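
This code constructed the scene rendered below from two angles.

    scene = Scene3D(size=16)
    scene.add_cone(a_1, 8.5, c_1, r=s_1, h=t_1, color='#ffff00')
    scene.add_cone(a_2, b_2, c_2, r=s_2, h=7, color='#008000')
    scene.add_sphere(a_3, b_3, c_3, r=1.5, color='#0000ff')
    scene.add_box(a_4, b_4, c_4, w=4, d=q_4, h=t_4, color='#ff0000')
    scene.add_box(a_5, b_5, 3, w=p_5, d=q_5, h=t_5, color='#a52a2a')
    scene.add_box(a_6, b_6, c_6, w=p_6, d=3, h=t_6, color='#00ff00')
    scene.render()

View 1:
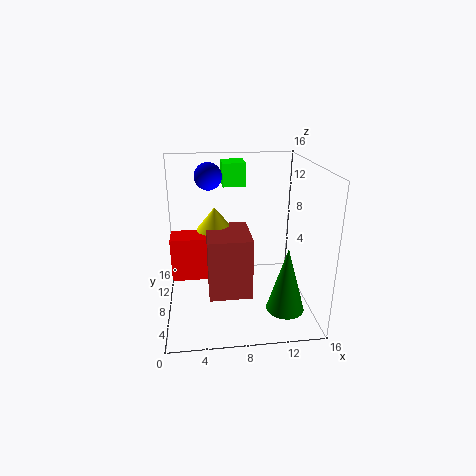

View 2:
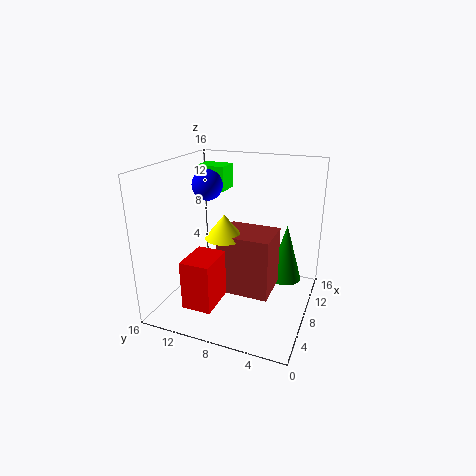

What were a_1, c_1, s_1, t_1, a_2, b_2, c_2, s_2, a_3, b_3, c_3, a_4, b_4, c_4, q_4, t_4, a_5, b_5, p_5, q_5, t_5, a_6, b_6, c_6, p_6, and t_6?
a_1 = 5.5, c_1 = 9, s_1 = 2, t_1 = 2.5, a_2 = 12.5, b_2 = 3.5, c_2 = 1.5, s_2 = 2, a_3 = 5, b_3 = 10, c_3 = 14.5, a_4 = 0.5, b_4 = 8, c_4 = 3, q_4 = 3, t_4 = 5, a_5 = 4.5, b_5 = 3.5, p_5 = 4.5, q_5 = 5.5, t_5 = 6.5, a_6 = 6.5, b_6 = 9, c_6 = 13.5, p_6 = 2.5, t_6 = 2.5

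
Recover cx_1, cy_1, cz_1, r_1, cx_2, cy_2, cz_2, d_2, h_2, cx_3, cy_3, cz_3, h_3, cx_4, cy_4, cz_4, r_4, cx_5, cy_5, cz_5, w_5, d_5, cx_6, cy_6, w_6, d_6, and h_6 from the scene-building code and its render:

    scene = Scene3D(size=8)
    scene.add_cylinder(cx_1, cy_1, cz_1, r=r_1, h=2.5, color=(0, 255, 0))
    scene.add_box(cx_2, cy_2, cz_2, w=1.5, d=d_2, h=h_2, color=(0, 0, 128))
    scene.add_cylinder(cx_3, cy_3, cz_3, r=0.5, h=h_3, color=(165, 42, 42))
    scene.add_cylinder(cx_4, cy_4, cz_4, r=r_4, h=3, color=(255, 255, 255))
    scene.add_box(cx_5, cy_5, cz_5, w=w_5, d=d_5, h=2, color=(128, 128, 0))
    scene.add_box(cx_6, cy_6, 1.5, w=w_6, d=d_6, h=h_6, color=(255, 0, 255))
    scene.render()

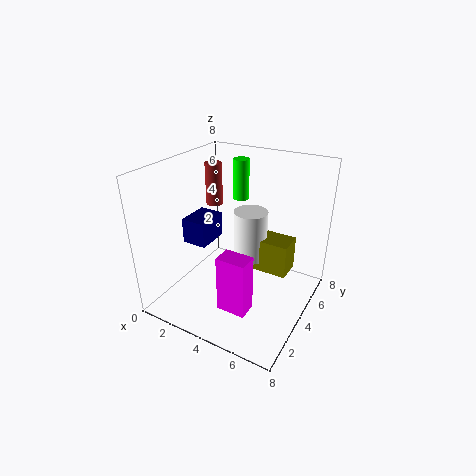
cx_1 = 2.5; cy_1 = 7; cz_1 = 5; r_1 = 0.5; cx_2 = 0.5; cy_2 = 3.5; cz_2 = 3; d_2 = 2; h_2 = 1.5; cx_3 = 1.5; cy_3 = 5.5; cz_3 = 5; h_3 = 2.5; cx_4 = 4; cy_4 = 5.5; cz_4 = 2; r_4 = 1; cx_5 = 4; cy_5 = 5; cz_5 = 1.5; w_5 = 2.5; d_5 = 1.5; cx_6 = 4.5; cy_6 = 1; w_6 = 1.5; d_6 = 1; h_6 = 3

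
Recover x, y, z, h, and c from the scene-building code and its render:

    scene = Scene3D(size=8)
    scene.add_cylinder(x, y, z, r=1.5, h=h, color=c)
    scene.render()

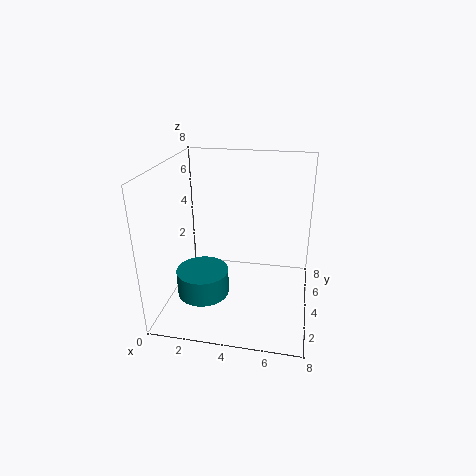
x = 2, y = 3.5, z = 0.5, h = 1.5, c = 'teal'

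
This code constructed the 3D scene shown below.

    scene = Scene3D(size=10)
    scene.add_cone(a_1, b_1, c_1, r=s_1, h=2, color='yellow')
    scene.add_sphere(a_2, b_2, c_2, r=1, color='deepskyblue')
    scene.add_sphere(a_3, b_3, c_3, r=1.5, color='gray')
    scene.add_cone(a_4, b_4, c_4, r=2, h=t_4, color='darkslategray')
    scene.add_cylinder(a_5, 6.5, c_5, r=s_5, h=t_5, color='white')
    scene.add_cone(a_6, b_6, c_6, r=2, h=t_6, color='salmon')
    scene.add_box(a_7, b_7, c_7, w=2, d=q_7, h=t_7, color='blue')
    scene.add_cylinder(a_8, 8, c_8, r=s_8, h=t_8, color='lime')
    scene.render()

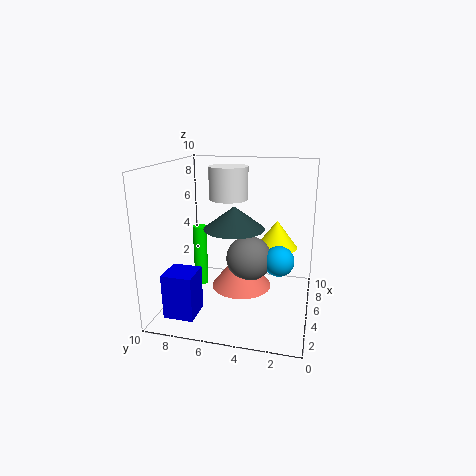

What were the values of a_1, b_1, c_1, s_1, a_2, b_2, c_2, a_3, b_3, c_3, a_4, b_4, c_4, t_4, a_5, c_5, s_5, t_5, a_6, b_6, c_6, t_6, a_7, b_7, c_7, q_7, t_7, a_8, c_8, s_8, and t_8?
a_1 = 6.5
b_1 = 2.5
c_1 = 4
s_1 = 1.5
a_2 = 4
b_2 = 2
c_2 = 4
a_3 = 4
b_3 = 4
c_3 = 4
a_4 = 4
b_4 = 5
c_4 = 6
t_4 = 1.5
a_5 = 8
c_5 = 7
s_5 = 1.5
t_5 = 2.5
a_6 = 4
b_6 = 4.5
c_6 = 2
t_6 = 2.5
a_7 = 1
b_7 = 7
c_7 = 0.5
q_7 = 2
t_7 = 3
a_8 = 5.5
c_8 = 1
s_8 = 0.5
t_8 = 4.5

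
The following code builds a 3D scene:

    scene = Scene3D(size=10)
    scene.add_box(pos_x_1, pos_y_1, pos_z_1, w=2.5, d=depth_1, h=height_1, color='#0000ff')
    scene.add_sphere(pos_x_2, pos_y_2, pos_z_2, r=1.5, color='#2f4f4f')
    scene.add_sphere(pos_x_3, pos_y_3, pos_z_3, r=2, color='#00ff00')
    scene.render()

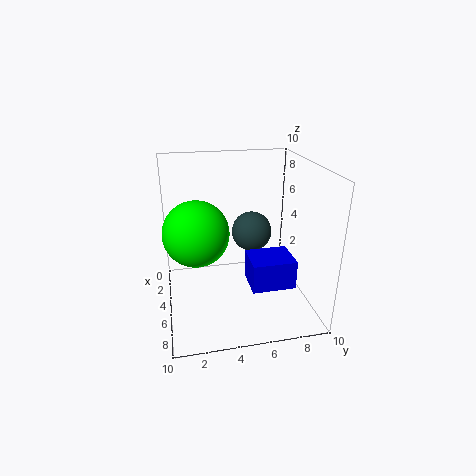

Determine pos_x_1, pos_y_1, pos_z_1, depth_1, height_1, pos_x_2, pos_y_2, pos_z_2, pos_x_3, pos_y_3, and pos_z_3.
pos_x_1 = 5, pos_y_1 = 5.5, pos_z_1 = 2, depth_1 = 3, height_1 = 2, pos_x_2 = 3, pos_y_2 = 6.5, pos_z_2 = 4.5, pos_x_3 = 7, pos_y_3 = 2, pos_z_3 = 6.5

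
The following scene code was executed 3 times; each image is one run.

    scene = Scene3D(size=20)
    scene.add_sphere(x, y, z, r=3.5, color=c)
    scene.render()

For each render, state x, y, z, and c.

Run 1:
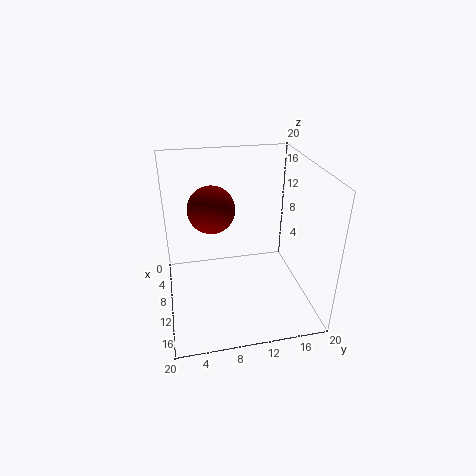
x = 5.5
y = 7
z = 12.5
c = 'maroon'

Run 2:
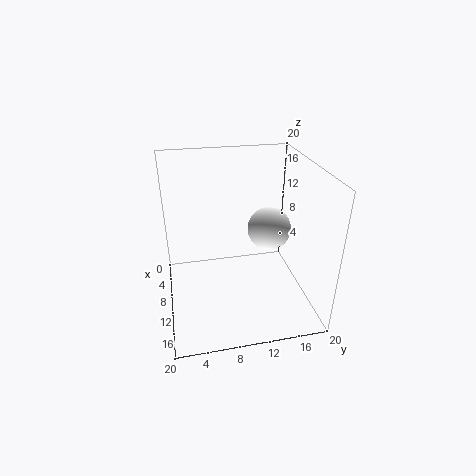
x = 4
y = 16.5
z = 7.5
c = 'white'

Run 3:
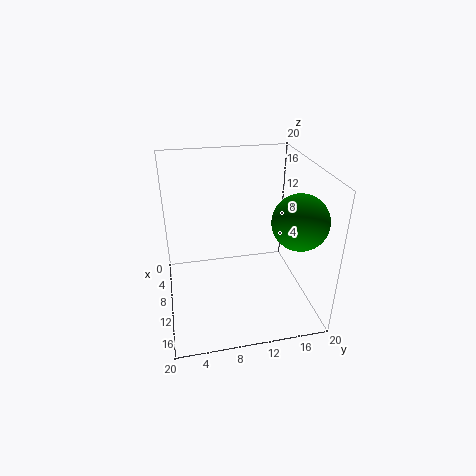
x = 15.5
y = 16.5
z = 14.5
c = 'green'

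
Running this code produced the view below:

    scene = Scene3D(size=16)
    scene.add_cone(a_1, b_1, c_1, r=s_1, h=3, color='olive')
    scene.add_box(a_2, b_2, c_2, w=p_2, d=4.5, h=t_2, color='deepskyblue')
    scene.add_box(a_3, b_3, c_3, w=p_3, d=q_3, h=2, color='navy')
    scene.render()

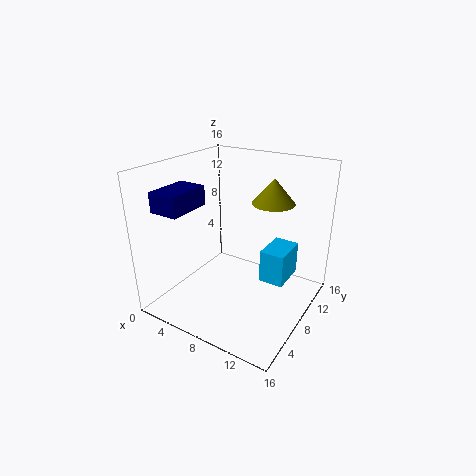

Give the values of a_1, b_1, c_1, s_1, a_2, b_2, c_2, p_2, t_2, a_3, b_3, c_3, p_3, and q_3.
a_1 = 10
b_1 = 12.5
c_1 = 11
s_1 = 2.5
a_2 = 9.5
b_2 = 10.5
c_2 = 1.5
p_2 = 3
t_2 = 4
a_3 = 3
b_3 = 0.5
c_3 = 12.5
p_3 = 3
q_3 = 4.5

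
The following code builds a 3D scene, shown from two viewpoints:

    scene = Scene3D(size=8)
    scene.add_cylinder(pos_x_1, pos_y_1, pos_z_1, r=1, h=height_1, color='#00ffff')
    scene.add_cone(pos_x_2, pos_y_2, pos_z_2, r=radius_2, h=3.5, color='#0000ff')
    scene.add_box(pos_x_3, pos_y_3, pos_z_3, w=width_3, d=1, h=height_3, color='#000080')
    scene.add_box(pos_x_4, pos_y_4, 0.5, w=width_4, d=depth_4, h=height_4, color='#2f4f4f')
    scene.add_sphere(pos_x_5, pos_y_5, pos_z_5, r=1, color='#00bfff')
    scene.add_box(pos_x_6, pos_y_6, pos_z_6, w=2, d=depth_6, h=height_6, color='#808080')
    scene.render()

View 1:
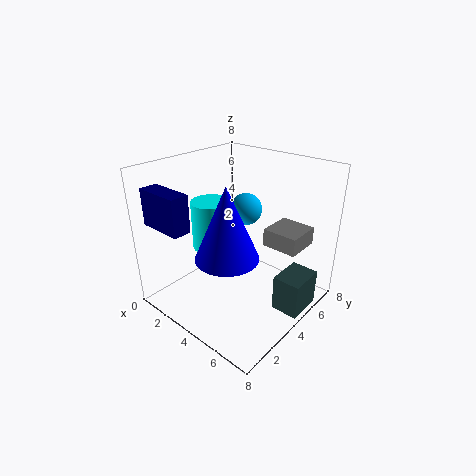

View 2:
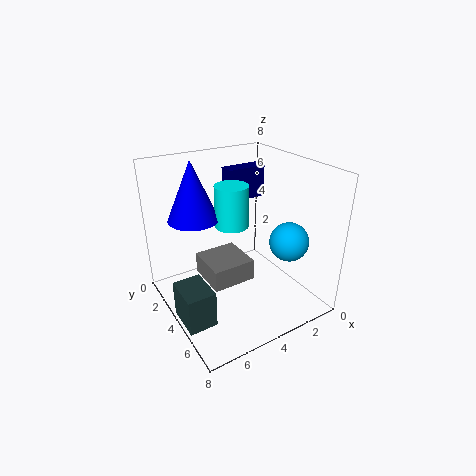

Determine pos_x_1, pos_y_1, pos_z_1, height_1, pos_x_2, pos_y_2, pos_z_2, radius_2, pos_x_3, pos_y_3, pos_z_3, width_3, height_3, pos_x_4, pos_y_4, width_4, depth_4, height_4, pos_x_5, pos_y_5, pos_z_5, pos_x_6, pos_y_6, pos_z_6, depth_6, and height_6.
pos_x_1 = 3.5, pos_y_1 = 2.5, pos_z_1 = 4, height_1 = 2.5, pos_x_2 = 5.5, pos_y_2 = 1.5, pos_z_2 = 4.5, radius_2 = 1.5, pos_x_3 = 0.5, pos_y_3 = 0.5, pos_z_3 = 5, width_3 = 2.5, height_3 = 2, pos_x_4 = 6.5, pos_y_4 = 4, width_4 = 1.5, depth_4 = 2, height_4 = 2, pos_x_5 = 2.5, pos_y_5 = 6.5, pos_z_5 = 4.5, pos_x_6 = 5, pos_y_6 = 5, pos_z_6 = 3.5, depth_6 = 2, height_6 = 1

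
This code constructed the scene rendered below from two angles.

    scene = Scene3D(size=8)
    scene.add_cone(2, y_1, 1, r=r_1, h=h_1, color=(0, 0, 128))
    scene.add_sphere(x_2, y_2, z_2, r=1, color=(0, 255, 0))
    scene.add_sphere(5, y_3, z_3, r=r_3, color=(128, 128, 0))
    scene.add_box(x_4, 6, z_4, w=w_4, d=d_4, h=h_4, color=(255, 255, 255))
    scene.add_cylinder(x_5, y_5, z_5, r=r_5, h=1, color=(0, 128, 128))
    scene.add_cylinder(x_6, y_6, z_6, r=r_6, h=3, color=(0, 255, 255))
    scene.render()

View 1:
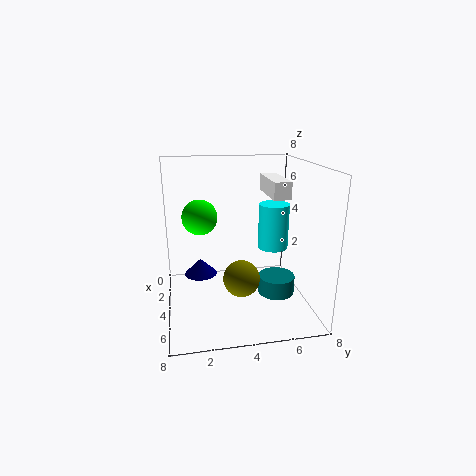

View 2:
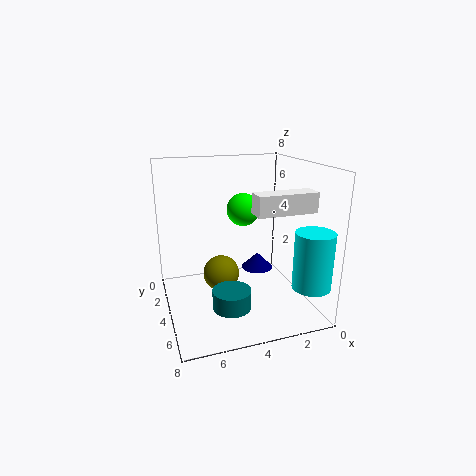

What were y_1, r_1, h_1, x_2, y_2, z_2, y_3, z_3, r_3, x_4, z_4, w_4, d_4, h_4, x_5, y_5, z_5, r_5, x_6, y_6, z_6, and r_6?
y_1 = 2, r_1 = 1, h_1 = 1, x_2 = 3, y_2 = 2, z_2 = 5, y_3 = 4, z_3 = 2, r_3 = 1, x_4 = 1, z_4 = 6, w_4 = 3, d_4 = 1, h_4 = 1, x_5 = 5, y_5 = 6, z_5 = 1, r_5 = 1, x_6 = 1, y_6 = 7, z_6 = 2, r_6 = 1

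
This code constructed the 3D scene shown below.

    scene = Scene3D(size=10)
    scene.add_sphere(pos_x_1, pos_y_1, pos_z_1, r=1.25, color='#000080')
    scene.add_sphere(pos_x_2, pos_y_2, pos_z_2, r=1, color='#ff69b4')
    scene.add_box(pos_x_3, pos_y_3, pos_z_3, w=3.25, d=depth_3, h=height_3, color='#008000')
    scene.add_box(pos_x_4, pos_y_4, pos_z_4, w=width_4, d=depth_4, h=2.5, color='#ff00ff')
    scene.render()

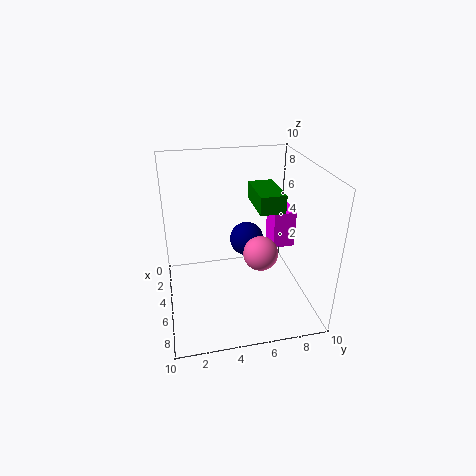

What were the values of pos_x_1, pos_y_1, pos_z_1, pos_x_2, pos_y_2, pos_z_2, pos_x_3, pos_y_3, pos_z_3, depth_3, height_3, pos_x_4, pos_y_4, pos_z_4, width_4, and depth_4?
pos_x_1 = 3.5; pos_y_1 = 6; pos_z_1 = 4; pos_x_2 = 8.75; pos_y_2 = 5.5; pos_z_2 = 6; pos_x_3 = 2.75; pos_y_3 = 6.25; pos_z_3 = 7; depth_3 = 1.75; height_3 = 1.25; pos_x_4 = 4.25; pos_y_4 = 7.25; pos_z_4 = 4.5; width_4 = 1.75; depth_4 = 1.5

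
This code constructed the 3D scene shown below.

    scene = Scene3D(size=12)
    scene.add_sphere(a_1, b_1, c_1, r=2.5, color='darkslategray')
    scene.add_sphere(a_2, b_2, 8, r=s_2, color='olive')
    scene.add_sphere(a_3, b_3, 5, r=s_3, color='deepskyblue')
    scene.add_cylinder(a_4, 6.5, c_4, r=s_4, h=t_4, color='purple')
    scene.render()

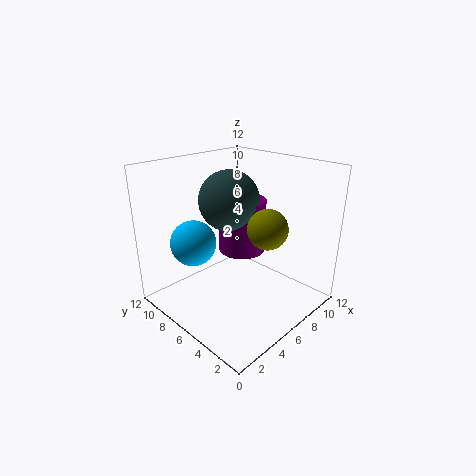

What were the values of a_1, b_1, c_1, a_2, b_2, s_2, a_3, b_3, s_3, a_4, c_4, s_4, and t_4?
a_1 = 6
b_1 = 7
c_1 = 9
a_2 = 5.5
b_2 = 2.5
s_2 = 1.5
a_3 = 4
b_3 = 9.5
s_3 = 2
a_4 = 7
c_4 = 4.5
s_4 = 2
t_4 = 4.5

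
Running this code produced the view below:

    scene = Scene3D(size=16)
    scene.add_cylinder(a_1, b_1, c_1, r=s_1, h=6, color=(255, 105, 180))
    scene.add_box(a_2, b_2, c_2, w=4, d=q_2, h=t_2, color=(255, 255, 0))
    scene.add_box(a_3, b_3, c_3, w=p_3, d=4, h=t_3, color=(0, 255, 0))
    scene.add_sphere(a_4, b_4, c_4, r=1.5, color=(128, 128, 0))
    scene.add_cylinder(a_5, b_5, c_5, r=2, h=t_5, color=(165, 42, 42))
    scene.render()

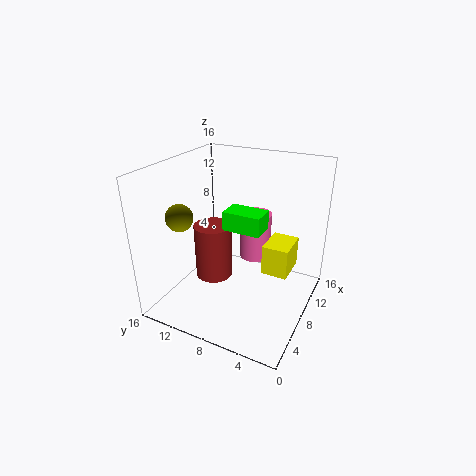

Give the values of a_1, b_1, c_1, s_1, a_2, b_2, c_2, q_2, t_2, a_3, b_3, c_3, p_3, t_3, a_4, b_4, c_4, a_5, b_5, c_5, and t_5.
a_1 = 14; b_1 = 8.5; c_1 = 2.5; s_1 = 2; a_2 = 9; b_2 = 2.5; c_2 = 3.5; q_2 = 3; t_2 = 3.5; a_3 = 5.5; b_3 = 4.5; c_3 = 10; p_3 = 2.5; t_3 = 2; a_4 = 5; b_4 = 13.5; c_4 = 10.5; a_5 = 6; b_5 = 10; c_5 = 4; t_5 = 6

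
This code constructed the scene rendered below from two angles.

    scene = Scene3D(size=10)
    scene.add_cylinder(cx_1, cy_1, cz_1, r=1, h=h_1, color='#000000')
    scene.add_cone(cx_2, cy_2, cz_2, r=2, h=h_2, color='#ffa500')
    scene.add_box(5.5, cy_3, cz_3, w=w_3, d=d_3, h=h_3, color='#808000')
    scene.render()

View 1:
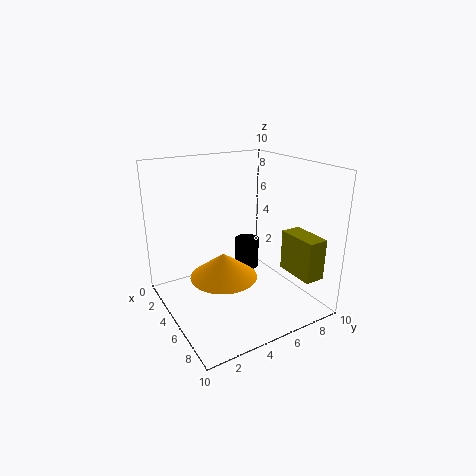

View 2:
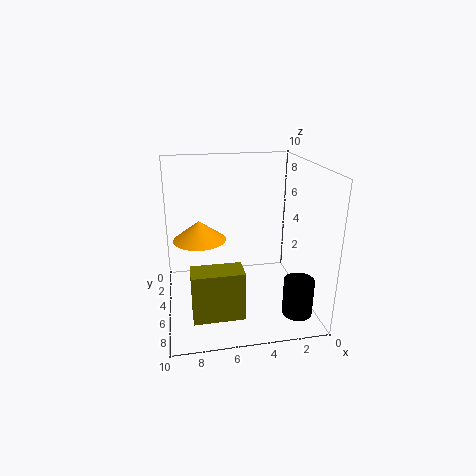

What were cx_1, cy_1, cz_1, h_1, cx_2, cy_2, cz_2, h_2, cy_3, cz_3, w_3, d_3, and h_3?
cx_1 = 1.5
cy_1 = 8
cz_1 = 0.5
h_1 = 2.5
cx_2 = 7.5
cy_2 = 2.5
cz_2 = 4
h_2 = 1.5
cy_3 = 8.5
cz_3 = 2
w_3 = 3
d_3 = 1.5
h_3 = 3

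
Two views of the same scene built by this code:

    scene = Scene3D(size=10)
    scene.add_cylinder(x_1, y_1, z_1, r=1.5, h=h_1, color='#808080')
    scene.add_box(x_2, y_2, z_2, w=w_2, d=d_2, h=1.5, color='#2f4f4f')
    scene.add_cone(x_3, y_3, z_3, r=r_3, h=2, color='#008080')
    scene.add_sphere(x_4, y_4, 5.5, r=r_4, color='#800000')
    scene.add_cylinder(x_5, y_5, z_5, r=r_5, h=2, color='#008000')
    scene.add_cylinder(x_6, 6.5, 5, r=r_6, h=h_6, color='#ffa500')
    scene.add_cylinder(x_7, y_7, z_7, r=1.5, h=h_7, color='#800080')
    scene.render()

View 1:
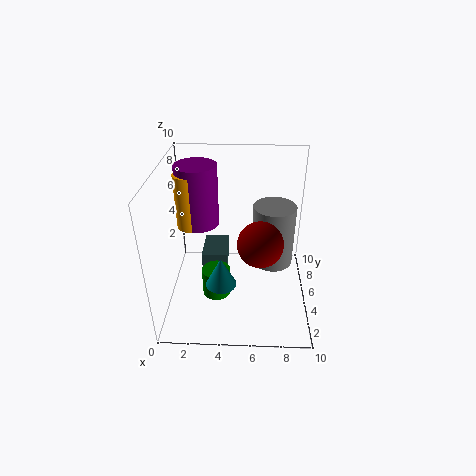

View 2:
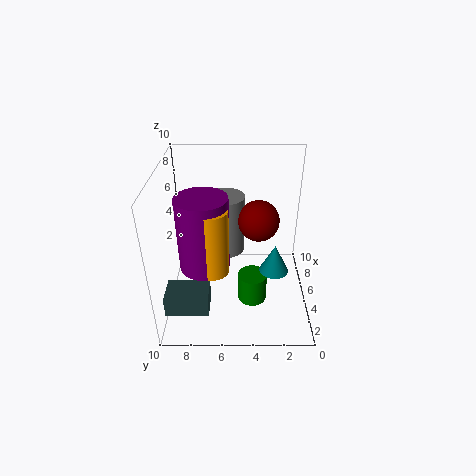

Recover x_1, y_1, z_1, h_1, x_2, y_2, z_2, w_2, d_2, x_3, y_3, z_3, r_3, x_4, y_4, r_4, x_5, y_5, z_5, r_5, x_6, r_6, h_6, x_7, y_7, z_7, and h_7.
x_1 = 7.5, y_1 = 6, z_1 = 2.5, h_1 = 4.5, x_2 = 2, y_2 = 7, z_2 = 0.5, w_2 = 2, d_2 = 3, x_3 = 4, y_3 = 2.5, z_3 = 3, r_3 = 1, x_4 = 6.5, y_4 = 3.5, r_4 = 1.5, x_5 = 3.5, y_5 = 4, z_5 = 1, r_5 = 1, x_6 = 1.5, r_6 = 1, h_6 = 4, x_7 = 2, y_7 = 7, z_7 = 5, h_7 = 4.5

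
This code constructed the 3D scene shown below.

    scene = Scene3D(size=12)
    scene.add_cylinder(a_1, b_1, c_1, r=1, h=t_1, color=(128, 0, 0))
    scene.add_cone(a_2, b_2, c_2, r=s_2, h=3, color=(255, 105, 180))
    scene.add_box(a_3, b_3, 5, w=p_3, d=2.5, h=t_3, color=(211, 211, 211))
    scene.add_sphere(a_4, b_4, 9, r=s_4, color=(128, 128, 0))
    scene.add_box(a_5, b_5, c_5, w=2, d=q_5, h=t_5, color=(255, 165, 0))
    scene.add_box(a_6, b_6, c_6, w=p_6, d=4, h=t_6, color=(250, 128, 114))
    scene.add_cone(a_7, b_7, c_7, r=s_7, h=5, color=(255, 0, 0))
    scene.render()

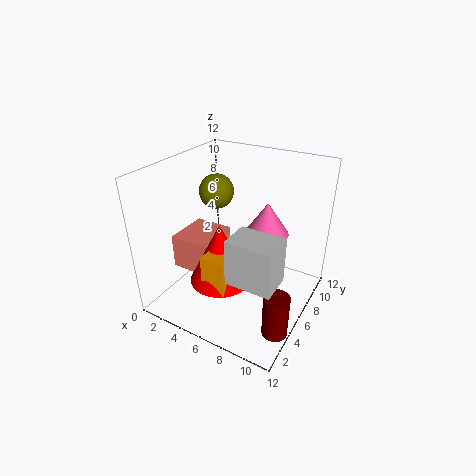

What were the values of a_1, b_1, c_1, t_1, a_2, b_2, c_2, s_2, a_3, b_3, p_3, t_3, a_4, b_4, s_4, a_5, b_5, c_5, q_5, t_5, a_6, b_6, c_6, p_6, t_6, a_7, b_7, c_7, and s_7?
a_1 = 11
b_1 = 3
c_1 = 0.5
t_1 = 3.5
a_2 = 7
b_2 = 9.5
c_2 = 5
s_2 = 2
a_3 = 7.5
b_3 = 1.5
p_3 = 3.5
t_3 = 3.5
a_4 = 3
b_4 = 7.5
s_4 = 1.5
a_5 = 5
b_5 = 2
c_5 = 3
q_5 = 4
t_5 = 3
a_6 = 0.5
b_6 = 4
c_6 = 2.5
p_6 = 3.5
t_6 = 3
a_7 = 5.5
b_7 = 4
c_7 = 3
s_7 = 2.5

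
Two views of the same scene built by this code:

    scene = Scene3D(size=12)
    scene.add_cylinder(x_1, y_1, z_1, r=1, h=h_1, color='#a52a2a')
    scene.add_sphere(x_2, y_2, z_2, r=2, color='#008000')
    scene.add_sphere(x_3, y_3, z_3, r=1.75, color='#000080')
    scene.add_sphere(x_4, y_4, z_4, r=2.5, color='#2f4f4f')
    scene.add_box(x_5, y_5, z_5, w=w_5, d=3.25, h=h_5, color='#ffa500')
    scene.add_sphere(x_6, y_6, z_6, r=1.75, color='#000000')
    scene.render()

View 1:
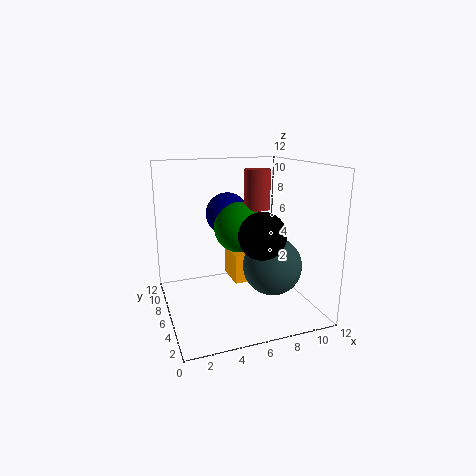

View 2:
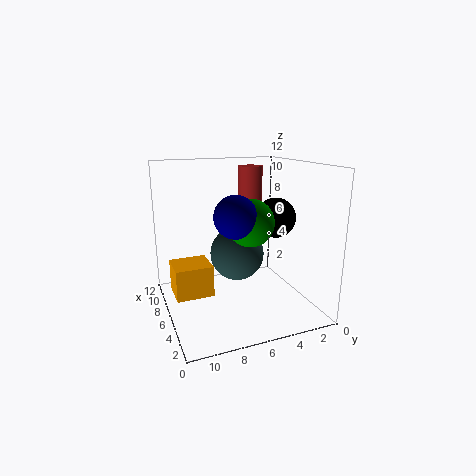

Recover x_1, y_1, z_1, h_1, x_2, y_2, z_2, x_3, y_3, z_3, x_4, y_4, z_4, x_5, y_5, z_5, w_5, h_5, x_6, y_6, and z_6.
x_1 = 7
y_1 = 4.5
z_1 = 8.75
h_1 = 3
x_2 = 5.75
y_2 = 5
z_2 = 7.25
x_3 = 5.25
y_3 = 6.5
z_3 = 8
x_4 = 8.75
y_4 = 5
z_4 = 3.5
x_5 = 6.5
y_5 = 8
z_5 = 0.75
w_5 = 3
h_5 = 2.75
x_6 = 6.5
y_6 = 2.25
z_6 = 7.25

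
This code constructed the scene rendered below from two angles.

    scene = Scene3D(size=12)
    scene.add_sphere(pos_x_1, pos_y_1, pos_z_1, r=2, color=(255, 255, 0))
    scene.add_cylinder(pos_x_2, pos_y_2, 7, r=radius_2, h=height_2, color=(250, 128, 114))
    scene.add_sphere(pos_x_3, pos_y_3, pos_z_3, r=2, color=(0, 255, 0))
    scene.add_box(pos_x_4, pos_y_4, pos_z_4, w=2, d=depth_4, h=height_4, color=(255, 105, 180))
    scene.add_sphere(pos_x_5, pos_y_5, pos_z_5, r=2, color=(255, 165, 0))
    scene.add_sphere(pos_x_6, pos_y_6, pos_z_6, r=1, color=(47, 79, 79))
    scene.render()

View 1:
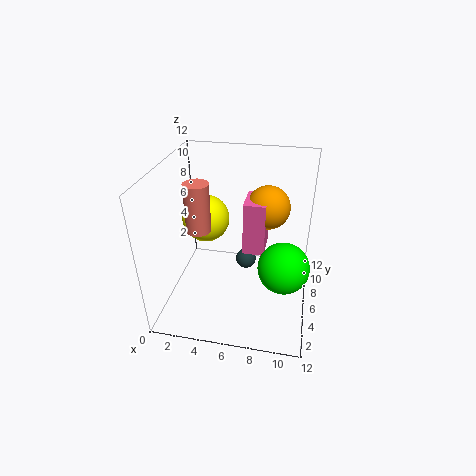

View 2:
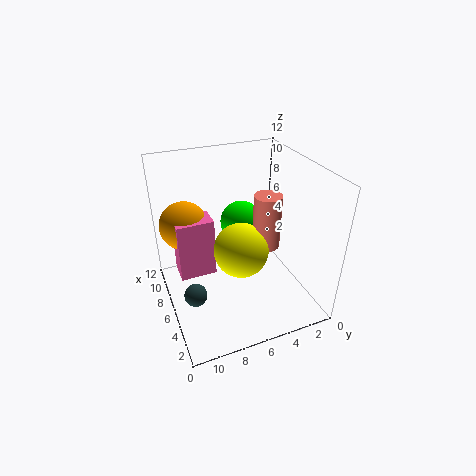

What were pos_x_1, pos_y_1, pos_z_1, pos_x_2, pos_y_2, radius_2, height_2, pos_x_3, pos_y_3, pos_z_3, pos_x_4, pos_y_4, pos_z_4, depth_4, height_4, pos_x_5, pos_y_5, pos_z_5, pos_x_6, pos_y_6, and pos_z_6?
pos_x_1 = 3
pos_y_1 = 7
pos_z_1 = 7
pos_x_2 = 3
pos_y_2 = 5
radius_2 = 1
height_2 = 4
pos_x_3 = 10
pos_y_3 = 4
pos_z_3 = 5
pos_x_4 = 6
pos_y_4 = 8
pos_z_4 = 3
depth_4 = 3
height_4 = 5
pos_x_5 = 8
pos_y_5 = 10
pos_z_5 = 7
pos_x_6 = 6
pos_y_6 = 10
pos_z_6 = 1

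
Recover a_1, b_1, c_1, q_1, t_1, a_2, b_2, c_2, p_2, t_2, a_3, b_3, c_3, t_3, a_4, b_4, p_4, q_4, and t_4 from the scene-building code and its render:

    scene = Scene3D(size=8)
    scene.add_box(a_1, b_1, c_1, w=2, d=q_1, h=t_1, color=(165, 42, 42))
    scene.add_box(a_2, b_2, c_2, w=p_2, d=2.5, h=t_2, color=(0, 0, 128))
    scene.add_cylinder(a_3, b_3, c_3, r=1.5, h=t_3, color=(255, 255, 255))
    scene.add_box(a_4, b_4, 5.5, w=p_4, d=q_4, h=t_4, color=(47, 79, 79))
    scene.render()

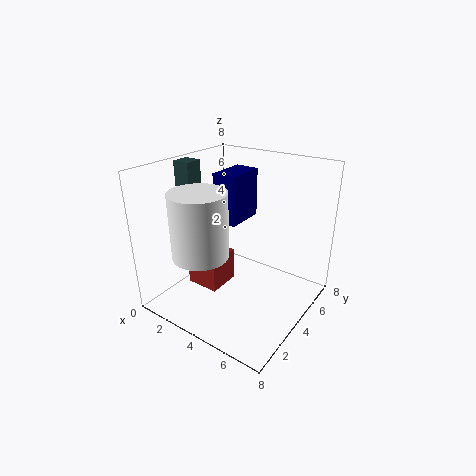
a_1 = 1, b_1 = 3, c_1 = 0.5, q_1 = 2, t_1 = 2, a_2 = 1.5, b_2 = 5, c_2 = 4, p_2 = 1.5, t_2 = 3, a_3 = 3, b_3 = 2, c_3 = 3.5, t_3 = 3.5, a_4 = 0.5, b_4 = 3, p_4 = 1, q_4 = 1, t_4 = 2.5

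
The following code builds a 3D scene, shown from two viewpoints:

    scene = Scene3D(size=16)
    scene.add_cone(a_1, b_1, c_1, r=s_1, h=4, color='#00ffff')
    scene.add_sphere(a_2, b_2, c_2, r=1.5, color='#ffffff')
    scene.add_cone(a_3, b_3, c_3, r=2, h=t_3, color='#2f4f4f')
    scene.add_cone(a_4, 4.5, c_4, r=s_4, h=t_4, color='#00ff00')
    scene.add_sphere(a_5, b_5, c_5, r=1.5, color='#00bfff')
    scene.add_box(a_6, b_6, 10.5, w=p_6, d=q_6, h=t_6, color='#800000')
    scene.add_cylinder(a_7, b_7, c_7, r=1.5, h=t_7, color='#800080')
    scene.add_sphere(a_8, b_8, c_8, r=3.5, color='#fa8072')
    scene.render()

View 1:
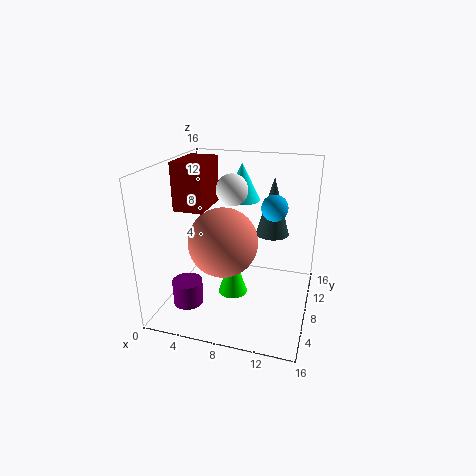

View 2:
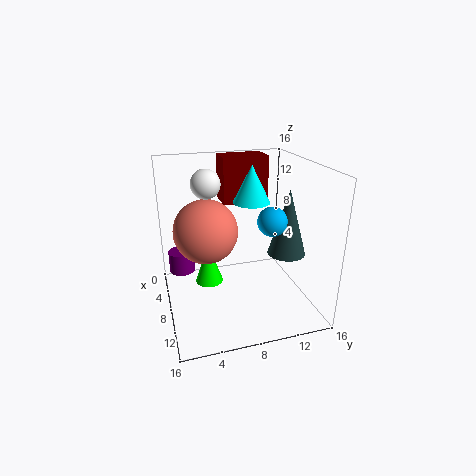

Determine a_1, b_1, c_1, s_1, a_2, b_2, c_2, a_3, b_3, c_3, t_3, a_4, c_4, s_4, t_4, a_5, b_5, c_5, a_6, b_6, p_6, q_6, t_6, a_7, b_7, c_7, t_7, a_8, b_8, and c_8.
a_1 = 8, b_1 = 9.5, c_1 = 12, s_1 = 2, a_2 = 8.5, b_2 = 4.5, c_2 = 14.5, a_3 = 11, b_3 = 12.5, c_3 = 7, t_3 = 7, a_4 = 8.5, c_4 = 3.5, s_4 = 1.5, t_4 = 4.5, a_5 = 11.5, b_5 = 10.5, c_5 = 11, a_6 = 0.5, b_6 = 7.5, p_6 = 3.5, q_6 = 5.5, t_6 = 5.5, a_7 = 4.5, b_7 = 2, c_7 = 3, t_7 = 2.5, a_8 = 7.5, b_8 = 4.5, c_8 = 9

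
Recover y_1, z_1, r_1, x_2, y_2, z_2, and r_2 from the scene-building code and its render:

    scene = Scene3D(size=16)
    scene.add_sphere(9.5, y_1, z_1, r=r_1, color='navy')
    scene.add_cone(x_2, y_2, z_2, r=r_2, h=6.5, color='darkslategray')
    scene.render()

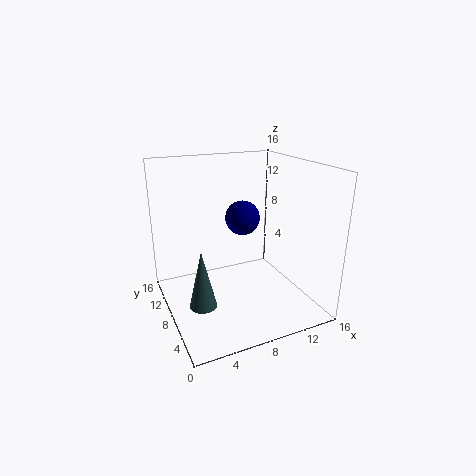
y_1 = 10; z_1 = 9.5; r_1 = 2; x_2 = 3.25; y_2 = 6.75; z_2 = 1.25; r_2 = 1.5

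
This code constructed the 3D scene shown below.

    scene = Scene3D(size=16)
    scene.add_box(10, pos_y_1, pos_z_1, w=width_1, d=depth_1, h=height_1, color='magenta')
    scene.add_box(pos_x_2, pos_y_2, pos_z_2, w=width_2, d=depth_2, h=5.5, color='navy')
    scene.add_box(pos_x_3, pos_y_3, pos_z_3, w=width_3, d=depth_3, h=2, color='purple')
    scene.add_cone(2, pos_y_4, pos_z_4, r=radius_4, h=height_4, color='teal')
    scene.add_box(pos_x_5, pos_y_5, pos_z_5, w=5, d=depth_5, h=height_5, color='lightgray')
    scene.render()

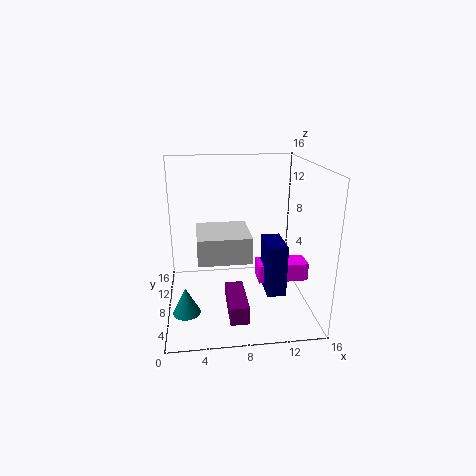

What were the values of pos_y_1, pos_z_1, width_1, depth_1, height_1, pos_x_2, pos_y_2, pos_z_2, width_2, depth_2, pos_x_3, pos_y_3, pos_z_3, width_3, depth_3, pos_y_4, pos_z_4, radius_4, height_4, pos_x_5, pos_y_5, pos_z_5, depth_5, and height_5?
pos_y_1 = 5.5; pos_z_1 = 3.5; width_1 = 5.5; depth_1 = 2.5; height_1 = 2; pos_x_2 = 10.5; pos_y_2 = 3.5; pos_z_2 = 3; width_2 = 2; depth_2 = 4; pos_x_3 = 6.5; pos_y_3 = 2.5; pos_z_3 = 0.5; width_3 = 2; depth_3 = 5.5; pos_y_4 = 5.5; pos_z_4 = 0.5; radius_4 = 1.5; height_4 = 3; pos_x_5 = 3.5; pos_y_5 = 1.5; pos_z_5 = 8; depth_5 = 5; height_5 = 2.5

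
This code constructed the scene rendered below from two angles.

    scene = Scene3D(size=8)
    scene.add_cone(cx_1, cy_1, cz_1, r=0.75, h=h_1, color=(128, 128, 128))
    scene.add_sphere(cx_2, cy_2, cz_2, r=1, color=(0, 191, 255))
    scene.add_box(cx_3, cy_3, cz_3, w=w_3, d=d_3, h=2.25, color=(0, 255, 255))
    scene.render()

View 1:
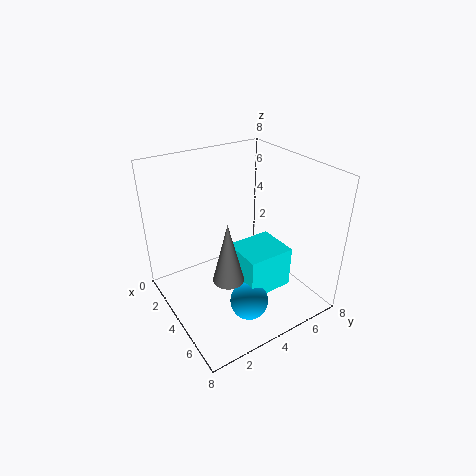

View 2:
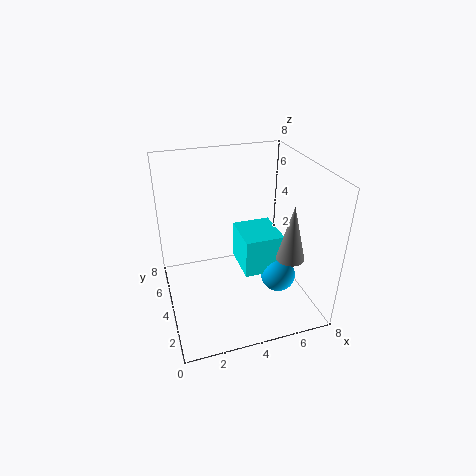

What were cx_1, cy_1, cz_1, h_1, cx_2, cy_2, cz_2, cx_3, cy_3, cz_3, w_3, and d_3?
cx_1 = 6.25
cy_1 = 2
cz_1 = 3.5
h_1 = 3
cx_2 = 6.25
cy_2 = 3.25
cz_2 = 1.5
cx_3 = 4.25
cy_3 = 3.25
cz_3 = 1.75
w_3 = 2.25
d_3 = 2.5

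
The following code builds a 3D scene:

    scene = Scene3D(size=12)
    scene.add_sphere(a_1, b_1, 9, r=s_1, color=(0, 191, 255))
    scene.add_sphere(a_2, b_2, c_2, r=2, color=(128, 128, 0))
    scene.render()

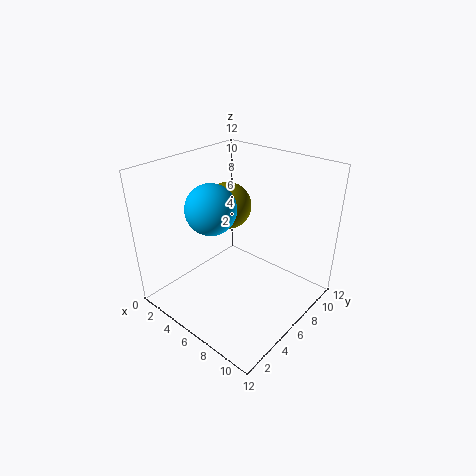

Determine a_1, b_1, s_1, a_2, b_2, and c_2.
a_1 = 5; b_1 = 4; s_1 = 2; a_2 = 4; b_2 = 7; c_2 = 8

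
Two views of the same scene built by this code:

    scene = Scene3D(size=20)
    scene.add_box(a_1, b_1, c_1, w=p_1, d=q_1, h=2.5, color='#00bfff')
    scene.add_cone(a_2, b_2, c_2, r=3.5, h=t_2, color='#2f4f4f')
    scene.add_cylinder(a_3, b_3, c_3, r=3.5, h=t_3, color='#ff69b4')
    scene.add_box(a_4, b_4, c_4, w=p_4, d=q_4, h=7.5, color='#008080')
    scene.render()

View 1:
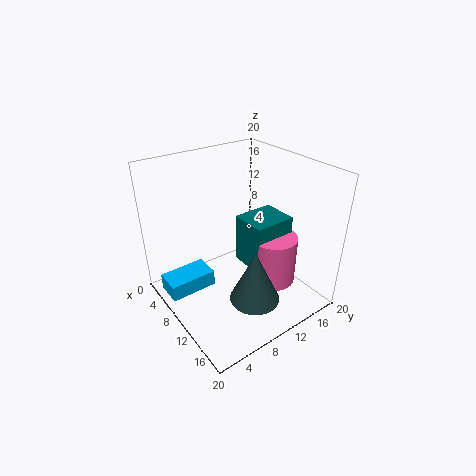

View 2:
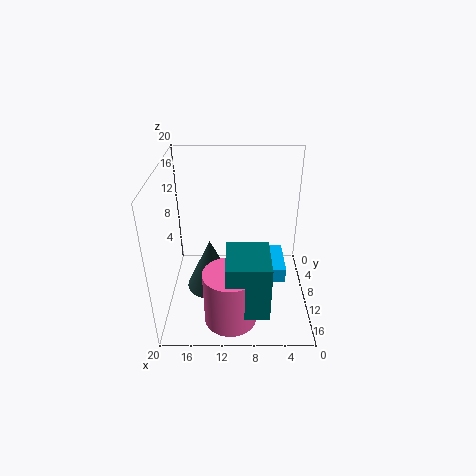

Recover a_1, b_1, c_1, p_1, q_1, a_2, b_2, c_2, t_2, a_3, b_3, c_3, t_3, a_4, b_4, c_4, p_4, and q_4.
a_1 = 2.5; b_1 = 1; c_1 = 0.5; p_1 = 4; q_1 = 7; a_2 = 14; b_2 = 10; c_2 = 2; t_2 = 7.5; a_3 = 11; b_3 = 16; c_3 = 1; t_3 = 7.5; a_4 = 6; b_4 = 12.5; c_4 = 3.5; p_4 = 5.5; q_4 = 6.5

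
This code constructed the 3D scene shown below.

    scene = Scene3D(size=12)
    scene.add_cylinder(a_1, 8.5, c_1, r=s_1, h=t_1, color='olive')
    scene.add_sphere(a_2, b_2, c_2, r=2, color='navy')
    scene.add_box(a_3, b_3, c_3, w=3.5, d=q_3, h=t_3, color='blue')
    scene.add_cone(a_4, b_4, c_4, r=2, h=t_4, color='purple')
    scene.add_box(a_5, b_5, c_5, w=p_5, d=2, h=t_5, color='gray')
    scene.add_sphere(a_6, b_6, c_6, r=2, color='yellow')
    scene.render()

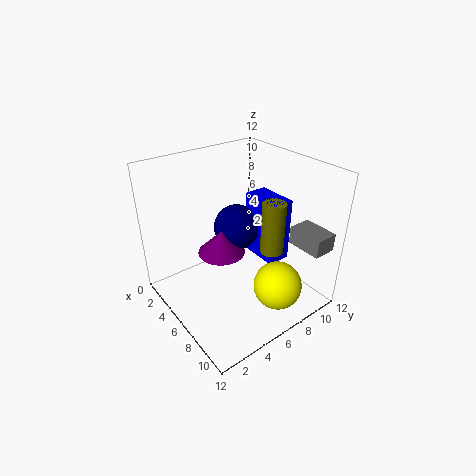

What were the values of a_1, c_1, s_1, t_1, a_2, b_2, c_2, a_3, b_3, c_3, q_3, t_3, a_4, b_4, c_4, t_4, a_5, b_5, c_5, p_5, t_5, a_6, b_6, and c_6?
a_1 = 7.5
c_1 = 4.5
s_1 = 1
t_1 = 4.5
a_2 = 4.5
b_2 = 7
c_2 = 6
a_3 = 4.5
b_3 = 8
c_3 = 3.5
q_3 = 2
t_3 = 5.5
a_4 = 5
b_4 = 5
c_4 = 4.5
t_4 = 2
a_5 = 8.5
b_5 = 9.5
c_5 = 5.5
p_5 = 3
t_5 = 1.5
a_6 = 9.5
b_6 = 7.5
c_6 = 2.5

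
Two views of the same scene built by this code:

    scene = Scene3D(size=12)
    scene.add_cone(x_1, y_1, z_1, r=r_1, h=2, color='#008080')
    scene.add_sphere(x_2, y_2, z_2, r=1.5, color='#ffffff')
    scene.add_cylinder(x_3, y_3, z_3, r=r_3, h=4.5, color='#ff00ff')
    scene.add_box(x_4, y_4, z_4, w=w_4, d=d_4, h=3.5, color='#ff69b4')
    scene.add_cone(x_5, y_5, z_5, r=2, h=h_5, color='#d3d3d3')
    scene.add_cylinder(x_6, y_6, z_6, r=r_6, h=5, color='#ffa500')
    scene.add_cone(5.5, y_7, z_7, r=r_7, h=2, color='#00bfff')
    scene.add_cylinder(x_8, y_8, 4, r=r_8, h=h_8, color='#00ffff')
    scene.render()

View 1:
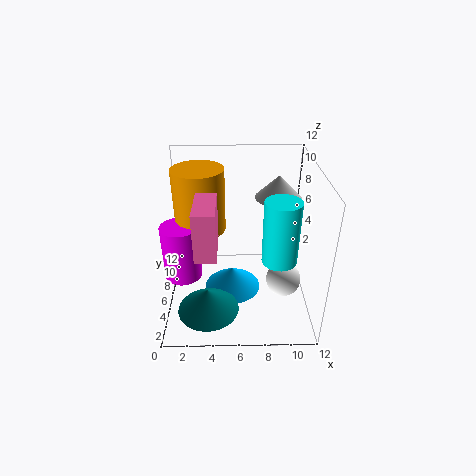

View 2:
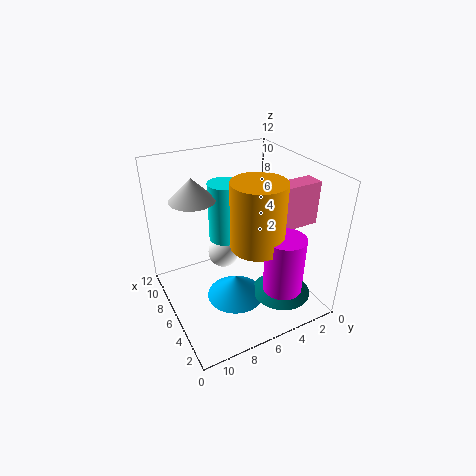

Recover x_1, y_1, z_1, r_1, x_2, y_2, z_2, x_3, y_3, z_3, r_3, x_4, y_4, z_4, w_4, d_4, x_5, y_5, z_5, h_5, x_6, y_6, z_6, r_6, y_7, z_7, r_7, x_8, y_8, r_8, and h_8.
x_1 = 3.5
y_1 = 3
z_1 = 1
r_1 = 2.5
x_2 = 10
y_2 = 5.5
z_2 = 2
x_3 = 1.5
y_3 = 4.5
z_3 = 3.5
r_3 = 1.5
x_4 = 3
y_4 = 0.5
z_4 = 7.5
w_4 = 1.5
d_4 = 3.5
x_5 = 9.5
y_5 = 8.5
z_5 = 8.5
h_5 = 2
x_6 = 3
y_6 = 6
z_6 = 7
r_6 = 2
y_7 = 6.5
z_7 = 0.5
r_7 = 2.5
x_8 = 9.5
y_8 = 5.5
r_8 = 1.5
h_8 = 5.5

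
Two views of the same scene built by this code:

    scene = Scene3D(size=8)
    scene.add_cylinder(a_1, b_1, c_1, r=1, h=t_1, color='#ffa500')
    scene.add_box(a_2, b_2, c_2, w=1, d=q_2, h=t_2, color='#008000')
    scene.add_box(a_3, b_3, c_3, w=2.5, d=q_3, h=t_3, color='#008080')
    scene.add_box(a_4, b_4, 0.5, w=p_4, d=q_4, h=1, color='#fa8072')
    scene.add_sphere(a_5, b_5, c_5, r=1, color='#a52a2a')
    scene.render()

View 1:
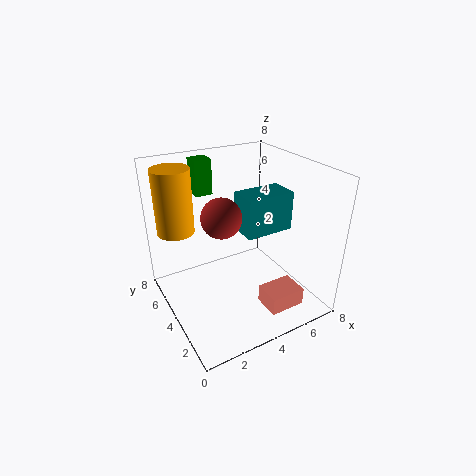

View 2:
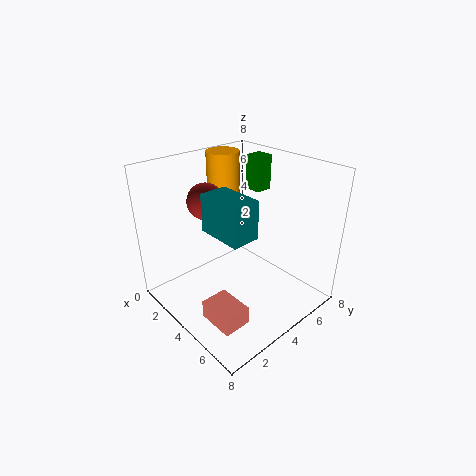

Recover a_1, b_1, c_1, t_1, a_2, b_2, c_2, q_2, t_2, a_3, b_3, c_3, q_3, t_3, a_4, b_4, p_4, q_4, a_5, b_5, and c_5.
a_1 = 1
b_1 = 5.5
c_1 = 4.5
t_1 = 3.5
a_2 = 2.5
b_2 = 6
c_2 = 6
q_2 = 1
t_2 = 2
a_3 = 3.5
b_3 = 2
c_3 = 5
q_3 = 1.5
t_3 = 2
a_4 = 4.5
b_4 = 1
p_4 = 2
q_4 = 1.5
a_5 = 2.5
b_5 = 3
c_5 = 6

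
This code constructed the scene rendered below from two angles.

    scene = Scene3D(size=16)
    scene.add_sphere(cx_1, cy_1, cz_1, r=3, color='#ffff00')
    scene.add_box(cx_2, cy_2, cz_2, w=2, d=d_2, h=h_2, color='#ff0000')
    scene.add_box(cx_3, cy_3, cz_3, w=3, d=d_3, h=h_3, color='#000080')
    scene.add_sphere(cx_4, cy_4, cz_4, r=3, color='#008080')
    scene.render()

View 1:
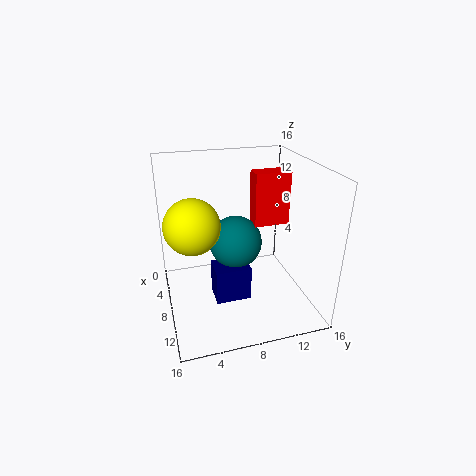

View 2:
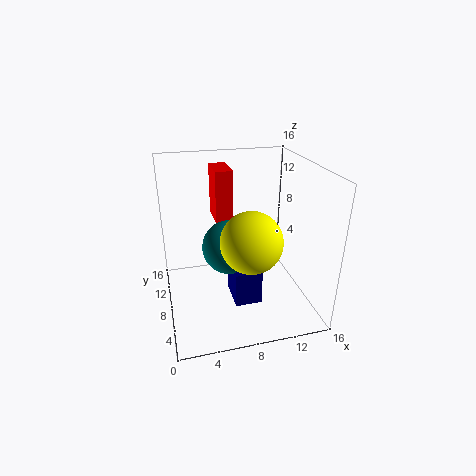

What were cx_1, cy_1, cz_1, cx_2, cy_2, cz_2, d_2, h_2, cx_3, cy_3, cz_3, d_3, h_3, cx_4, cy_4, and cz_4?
cx_1 = 8
cy_1 = 3
cz_1 = 10
cx_2 = 6
cy_2 = 10
cz_2 = 9
d_2 = 4
h_2 = 6
cx_3 = 7
cy_3 = 5
cz_3 = 1
d_3 = 4
h_3 = 4
cx_4 = 7
cy_4 = 8
cz_4 = 7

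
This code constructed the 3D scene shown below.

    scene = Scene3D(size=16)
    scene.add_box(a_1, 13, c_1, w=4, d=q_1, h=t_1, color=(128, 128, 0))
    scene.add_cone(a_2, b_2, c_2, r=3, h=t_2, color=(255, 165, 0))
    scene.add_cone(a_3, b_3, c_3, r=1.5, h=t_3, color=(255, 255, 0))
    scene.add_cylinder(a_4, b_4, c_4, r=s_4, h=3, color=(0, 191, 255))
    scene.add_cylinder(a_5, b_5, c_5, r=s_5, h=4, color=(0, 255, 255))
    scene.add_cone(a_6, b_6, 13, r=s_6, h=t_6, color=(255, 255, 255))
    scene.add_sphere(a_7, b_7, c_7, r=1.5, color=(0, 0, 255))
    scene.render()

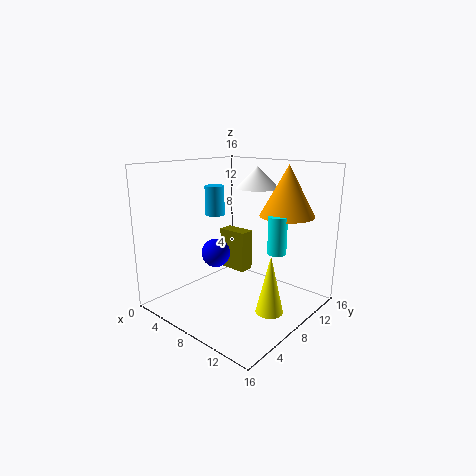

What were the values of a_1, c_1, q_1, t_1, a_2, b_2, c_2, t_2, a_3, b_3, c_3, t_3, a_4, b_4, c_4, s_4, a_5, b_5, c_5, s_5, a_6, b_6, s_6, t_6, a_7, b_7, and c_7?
a_1 = 0.5, c_1 = 1, q_1 = 2, t_1 = 5.5, a_2 = 12, b_2 = 11.5, c_2 = 10.5, t_2 = 5.5, a_3 = 12.5, b_3 = 8, c_3 = 0.5, t_3 = 6.5, a_4 = 7, b_4 = 5.5, c_4 = 11, s_4 = 1, a_5 = 12.5, b_5 = 9, c_5 = 7, s_5 = 1, a_6 = 7.5, b_6 = 12, s_6 = 2.5, t_6 = 2.5, a_7 = 7.5, b_7 = 5, c_7 = 7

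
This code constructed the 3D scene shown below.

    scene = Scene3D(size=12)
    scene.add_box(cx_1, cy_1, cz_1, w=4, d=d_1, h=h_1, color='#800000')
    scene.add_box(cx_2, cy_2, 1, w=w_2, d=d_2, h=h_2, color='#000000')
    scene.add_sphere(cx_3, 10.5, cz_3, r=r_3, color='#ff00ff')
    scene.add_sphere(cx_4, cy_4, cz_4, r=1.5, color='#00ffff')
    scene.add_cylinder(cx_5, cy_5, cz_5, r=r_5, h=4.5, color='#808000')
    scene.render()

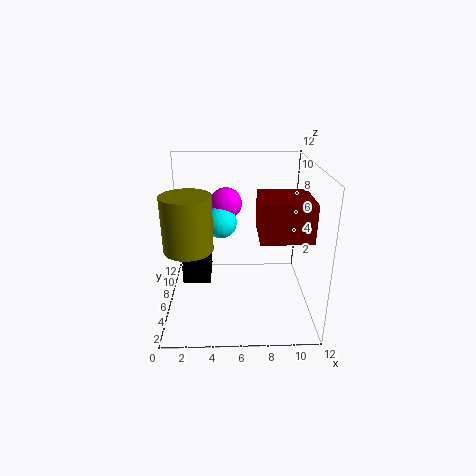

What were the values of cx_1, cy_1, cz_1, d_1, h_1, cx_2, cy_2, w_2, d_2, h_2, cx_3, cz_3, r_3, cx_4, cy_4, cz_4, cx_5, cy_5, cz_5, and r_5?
cx_1 = 7.5, cy_1 = 2.5, cz_1 = 7, d_1 = 4, h_1 = 3, cx_2 = 1, cy_2 = 7, w_2 = 2.5, d_2 = 4, h_2 = 3.5, cx_3 = 5, cz_3 = 7.5, r_3 = 1.5, cx_4 = 4.5, cy_4 = 9.5, cz_4 = 6, cx_5 = 2, cy_5 = 5, cz_5 = 5.5, r_5 = 2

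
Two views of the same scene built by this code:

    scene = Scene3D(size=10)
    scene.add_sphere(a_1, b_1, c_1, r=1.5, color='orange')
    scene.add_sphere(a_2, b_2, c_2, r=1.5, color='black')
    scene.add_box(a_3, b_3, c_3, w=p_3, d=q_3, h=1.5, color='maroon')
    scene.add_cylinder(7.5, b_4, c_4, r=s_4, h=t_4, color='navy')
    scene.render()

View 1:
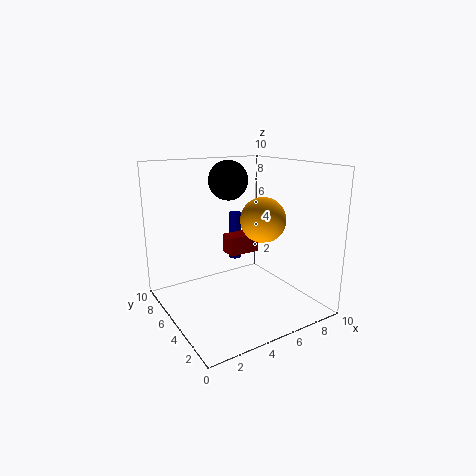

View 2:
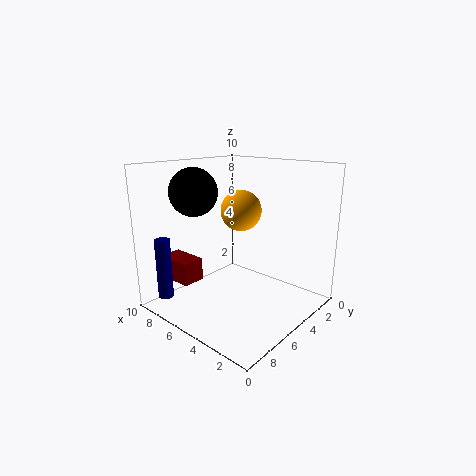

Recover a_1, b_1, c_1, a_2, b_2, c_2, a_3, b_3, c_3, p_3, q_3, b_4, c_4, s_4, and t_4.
a_1 = 6, b_1 = 3.5, c_1 = 6.5, a_2 = 6, b_2 = 8, c_2 = 8.5, a_3 = 6, b_3 = 7.5, c_3 = 2.5, p_3 = 2.5, q_3 = 1.5, b_4 = 9.5, c_4 = 1.5, s_4 = 0.5, t_4 = 4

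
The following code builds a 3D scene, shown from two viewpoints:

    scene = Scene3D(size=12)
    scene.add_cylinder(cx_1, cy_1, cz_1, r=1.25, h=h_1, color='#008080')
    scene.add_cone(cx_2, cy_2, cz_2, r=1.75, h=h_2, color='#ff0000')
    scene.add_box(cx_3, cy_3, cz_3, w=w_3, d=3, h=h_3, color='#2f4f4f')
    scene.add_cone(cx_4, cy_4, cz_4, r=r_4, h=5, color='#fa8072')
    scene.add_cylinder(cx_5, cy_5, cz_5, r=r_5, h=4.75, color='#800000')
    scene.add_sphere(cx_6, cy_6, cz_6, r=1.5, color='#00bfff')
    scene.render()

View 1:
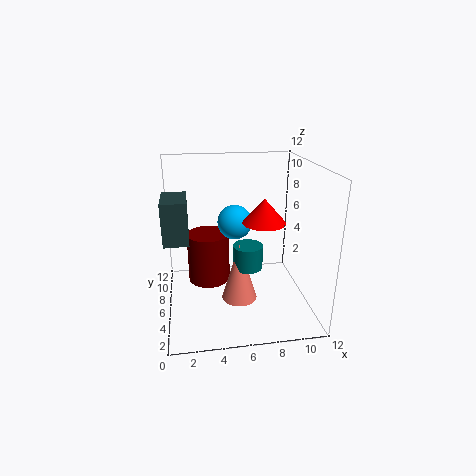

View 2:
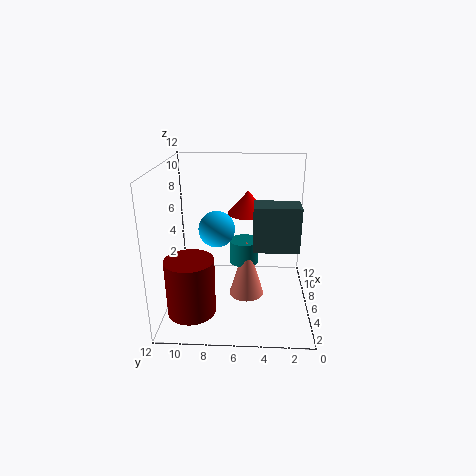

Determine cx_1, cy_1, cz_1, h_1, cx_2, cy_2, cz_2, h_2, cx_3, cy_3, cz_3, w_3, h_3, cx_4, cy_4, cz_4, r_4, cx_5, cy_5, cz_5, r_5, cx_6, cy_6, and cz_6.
cx_1 = 6.75
cy_1 = 5.5
cz_1 = 3.5
h_1 = 2
cx_2 = 8
cy_2 = 5.25
cz_2 = 7.5
h_2 = 2
cx_3 = 0.25
cy_3 = 1.75
cz_3 = 7.5
w_3 = 1.75
h_3 = 3
cx_4 = 6
cy_4 = 5.25
cz_4 = 0.75
r_4 = 1.5
cx_5 = 3.75
cy_5 = 9.75
cz_5 = 0.25
r_5 = 2
cx_6 = 6
cy_6 = 7.75
cz_6 = 6.75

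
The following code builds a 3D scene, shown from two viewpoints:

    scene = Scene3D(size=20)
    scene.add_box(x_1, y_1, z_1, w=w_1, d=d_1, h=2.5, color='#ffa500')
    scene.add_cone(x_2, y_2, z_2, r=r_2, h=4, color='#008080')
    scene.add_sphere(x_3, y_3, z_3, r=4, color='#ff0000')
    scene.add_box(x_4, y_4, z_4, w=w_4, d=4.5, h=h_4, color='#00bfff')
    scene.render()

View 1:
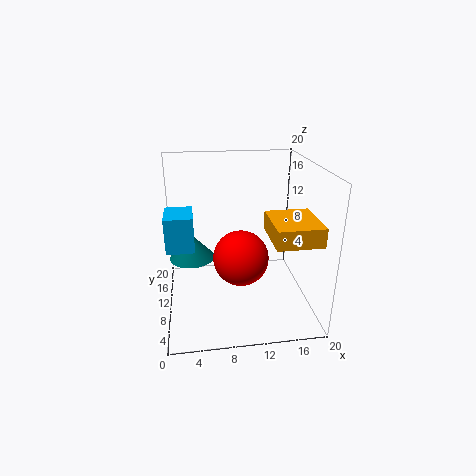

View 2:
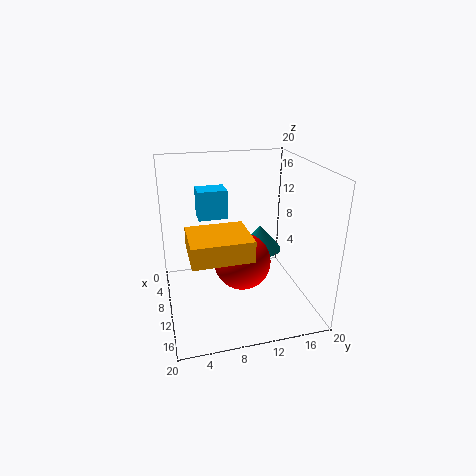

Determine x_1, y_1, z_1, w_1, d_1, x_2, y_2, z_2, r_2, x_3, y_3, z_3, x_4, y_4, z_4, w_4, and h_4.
x_1 = 13.5, y_1 = 2.5, z_1 = 11.5, w_1 = 6, d_1 = 7, x_2 = 3.5, y_2 = 15.5, z_2 = 4.5, r_2 = 3.5, x_3 = 10.5, y_3 = 10.5, z_3 = 6.5, x_4 = 0.5, y_4 = 5.5, z_4 = 10.5, w_4 = 3.5, h_4 = 4.5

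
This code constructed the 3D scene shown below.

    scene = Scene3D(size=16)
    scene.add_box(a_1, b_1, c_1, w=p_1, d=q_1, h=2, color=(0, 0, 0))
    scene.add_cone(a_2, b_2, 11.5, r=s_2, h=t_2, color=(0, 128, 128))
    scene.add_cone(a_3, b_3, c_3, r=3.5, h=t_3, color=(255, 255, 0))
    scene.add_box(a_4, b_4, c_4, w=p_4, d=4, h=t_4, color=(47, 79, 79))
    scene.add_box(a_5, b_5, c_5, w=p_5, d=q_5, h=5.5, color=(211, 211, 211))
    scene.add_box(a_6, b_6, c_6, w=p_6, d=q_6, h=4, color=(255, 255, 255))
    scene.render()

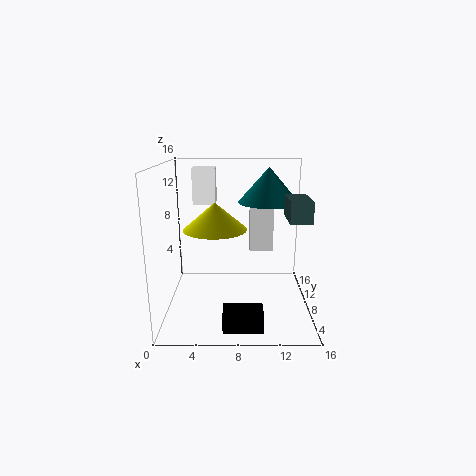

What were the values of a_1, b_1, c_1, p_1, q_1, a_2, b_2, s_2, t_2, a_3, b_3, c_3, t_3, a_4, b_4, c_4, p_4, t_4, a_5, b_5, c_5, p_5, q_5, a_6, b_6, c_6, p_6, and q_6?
a_1 = 6.5, b_1 = 1, c_1 = 0.5, p_1 = 4, q_1 = 2.5, a_2 = 11.5, b_2 = 10.5, s_2 = 3.5, t_2 = 4, a_3 = 5.5, b_3 = 8, c_3 = 9, t_3 = 3, a_4 = 12.5, b_4 = 1, c_4 = 11.5, p_4 = 2, t_4 = 2, a_5 = 9.5, b_5 = 13, c_5 = 4.5, p_5 = 3, q_5 = 2, a_6 = 3, b_6 = 9, c_6 = 11.5, p_6 = 2.5, q_6 = 2.5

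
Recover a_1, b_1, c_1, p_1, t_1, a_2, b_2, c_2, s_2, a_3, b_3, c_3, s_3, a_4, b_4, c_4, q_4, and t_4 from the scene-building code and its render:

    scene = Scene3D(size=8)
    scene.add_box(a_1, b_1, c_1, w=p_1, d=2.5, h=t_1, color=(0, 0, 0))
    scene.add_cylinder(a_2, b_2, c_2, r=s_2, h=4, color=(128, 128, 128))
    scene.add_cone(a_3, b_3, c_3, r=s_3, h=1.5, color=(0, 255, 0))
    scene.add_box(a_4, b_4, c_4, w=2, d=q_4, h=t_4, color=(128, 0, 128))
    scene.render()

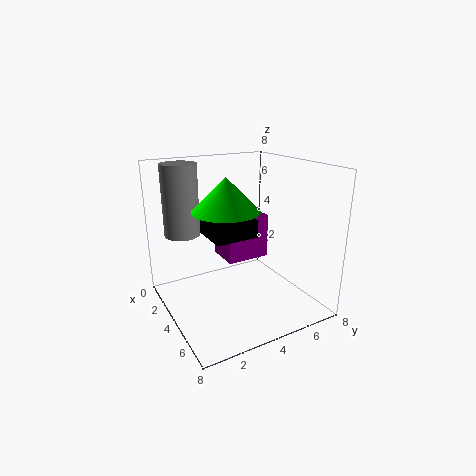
a_1 = 2
b_1 = 2.5
c_1 = 4
p_1 = 2.5
t_1 = 1
a_2 = 2
b_2 = 1.5
c_2 = 4
s_2 = 1
a_3 = 6.5
b_3 = 2
c_3 = 6.5
s_3 = 1.5
a_4 = 2
b_4 = 3.5
c_4 = 2.5
q_4 = 2.5
t_4 = 2.5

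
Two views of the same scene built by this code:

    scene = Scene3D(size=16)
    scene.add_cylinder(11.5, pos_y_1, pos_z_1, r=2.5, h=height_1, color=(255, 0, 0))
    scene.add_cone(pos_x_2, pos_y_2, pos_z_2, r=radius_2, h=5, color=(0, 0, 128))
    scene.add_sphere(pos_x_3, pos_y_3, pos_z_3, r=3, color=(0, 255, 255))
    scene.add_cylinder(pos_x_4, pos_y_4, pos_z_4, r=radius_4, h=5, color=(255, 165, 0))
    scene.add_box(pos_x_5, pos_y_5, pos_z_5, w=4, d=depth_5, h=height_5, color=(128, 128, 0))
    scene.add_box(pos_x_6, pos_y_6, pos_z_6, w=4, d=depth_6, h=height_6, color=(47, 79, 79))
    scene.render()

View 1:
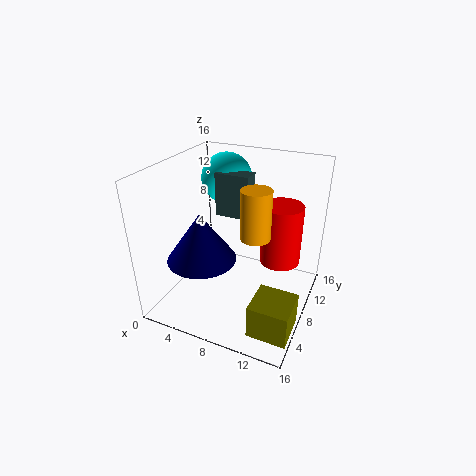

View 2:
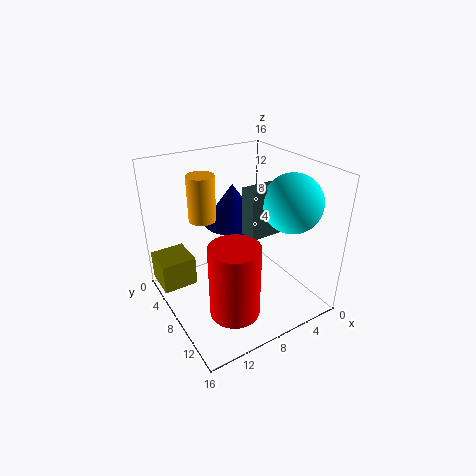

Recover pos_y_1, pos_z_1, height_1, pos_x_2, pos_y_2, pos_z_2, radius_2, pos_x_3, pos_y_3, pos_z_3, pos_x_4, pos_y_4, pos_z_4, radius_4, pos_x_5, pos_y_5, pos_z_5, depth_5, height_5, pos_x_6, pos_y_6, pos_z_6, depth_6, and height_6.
pos_y_1 = 13; pos_z_1 = 3; height_1 = 7.5; pos_x_2 = 6; pos_y_2 = 3.5; pos_z_2 = 7.5; radius_2 = 3.5; pos_x_3 = 4.5; pos_y_3 = 12.5; pos_z_3 = 13; pos_x_4 = 11; pos_y_4 = 5.5; pos_z_4 = 10; radius_4 = 1.5; pos_x_5 = 12; pos_y_5 = 1; pos_z_5 = 1.5; depth_5 = 4; height_5 = 3.5; pos_x_6 = 4.5; pos_y_6 = 9.5; pos_z_6 = 9.5; depth_6 = 2; height_6 = 5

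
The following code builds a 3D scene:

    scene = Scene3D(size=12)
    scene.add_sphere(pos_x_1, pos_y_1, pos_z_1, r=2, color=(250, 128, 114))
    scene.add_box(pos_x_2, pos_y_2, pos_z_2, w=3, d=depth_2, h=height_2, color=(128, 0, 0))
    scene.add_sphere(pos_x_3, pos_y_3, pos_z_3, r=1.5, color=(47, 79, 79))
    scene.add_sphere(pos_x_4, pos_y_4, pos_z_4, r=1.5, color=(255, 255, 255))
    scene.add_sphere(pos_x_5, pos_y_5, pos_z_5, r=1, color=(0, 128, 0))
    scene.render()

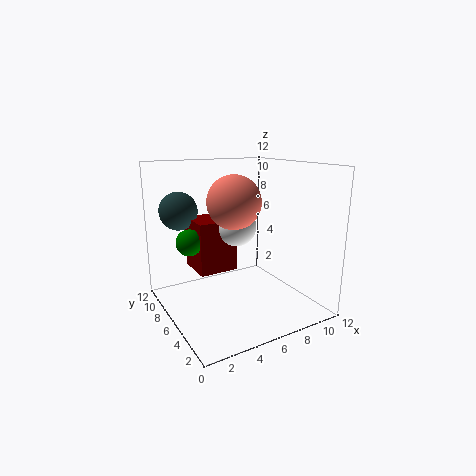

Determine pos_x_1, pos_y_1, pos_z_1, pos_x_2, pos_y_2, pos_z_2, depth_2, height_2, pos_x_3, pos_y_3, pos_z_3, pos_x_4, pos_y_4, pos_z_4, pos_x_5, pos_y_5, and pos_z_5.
pos_x_1 = 4.5
pos_y_1 = 4
pos_z_1 = 9.5
pos_x_2 = 2
pos_y_2 = 4.5
pos_z_2 = 4
depth_2 = 3
height_2 = 4
pos_x_3 = 1.5
pos_y_3 = 7.5
pos_z_3 = 8.5
pos_x_4 = 5
pos_y_4 = 4.5
pos_z_4 = 7.5
pos_x_5 = 1.5
pos_y_5 = 5.5
pos_z_5 = 6.5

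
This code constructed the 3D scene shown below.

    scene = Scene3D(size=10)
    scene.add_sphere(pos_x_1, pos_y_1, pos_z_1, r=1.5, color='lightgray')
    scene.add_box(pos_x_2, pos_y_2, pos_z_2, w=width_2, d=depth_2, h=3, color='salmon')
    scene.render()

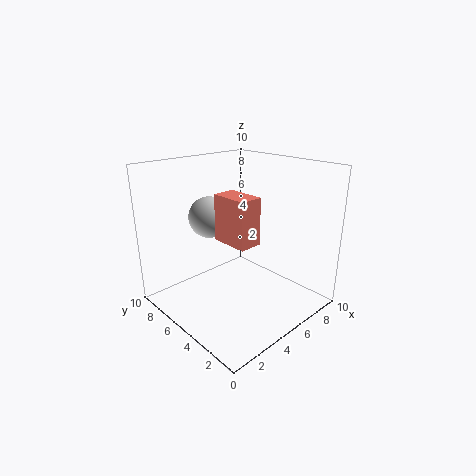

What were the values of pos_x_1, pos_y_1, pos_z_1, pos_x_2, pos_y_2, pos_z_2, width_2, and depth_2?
pos_x_1 = 4.5, pos_y_1 = 7.5, pos_z_1 = 6, pos_x_2 = 3, pos_y_2 = 2.5, pos_z_2 = 5.5, width_2 = 1.5, depth_2 = 2.5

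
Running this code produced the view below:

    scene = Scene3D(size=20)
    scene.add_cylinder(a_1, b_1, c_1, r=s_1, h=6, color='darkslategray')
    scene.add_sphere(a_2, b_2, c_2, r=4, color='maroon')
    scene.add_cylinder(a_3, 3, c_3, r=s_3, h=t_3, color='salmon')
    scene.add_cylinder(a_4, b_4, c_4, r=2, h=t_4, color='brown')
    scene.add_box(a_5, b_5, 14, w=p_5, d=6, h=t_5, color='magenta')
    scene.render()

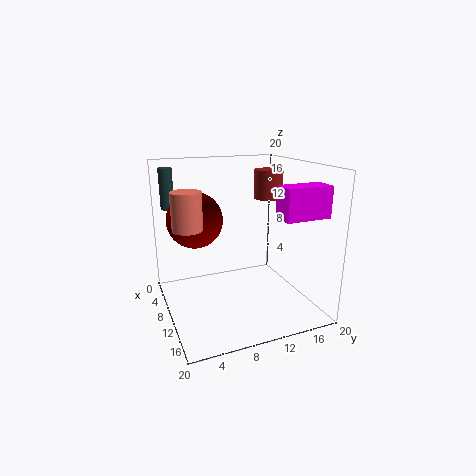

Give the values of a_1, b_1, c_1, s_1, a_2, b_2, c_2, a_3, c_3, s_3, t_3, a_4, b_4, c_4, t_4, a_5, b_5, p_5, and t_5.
a_1 = 2
b_1 = 2
c_1 = 13
s_1 = 1
a_2 = 6
b_2 = 5
c_2 = 12
a_3 = 10
c_3 = 12
s_3 = 2
t_3 = 5
a_4 = 9
b_4 = 15
c_4 = 15
t_4 = 4
a_5 = 15
b_5 = 13
p_5 = 3
t_5 = 4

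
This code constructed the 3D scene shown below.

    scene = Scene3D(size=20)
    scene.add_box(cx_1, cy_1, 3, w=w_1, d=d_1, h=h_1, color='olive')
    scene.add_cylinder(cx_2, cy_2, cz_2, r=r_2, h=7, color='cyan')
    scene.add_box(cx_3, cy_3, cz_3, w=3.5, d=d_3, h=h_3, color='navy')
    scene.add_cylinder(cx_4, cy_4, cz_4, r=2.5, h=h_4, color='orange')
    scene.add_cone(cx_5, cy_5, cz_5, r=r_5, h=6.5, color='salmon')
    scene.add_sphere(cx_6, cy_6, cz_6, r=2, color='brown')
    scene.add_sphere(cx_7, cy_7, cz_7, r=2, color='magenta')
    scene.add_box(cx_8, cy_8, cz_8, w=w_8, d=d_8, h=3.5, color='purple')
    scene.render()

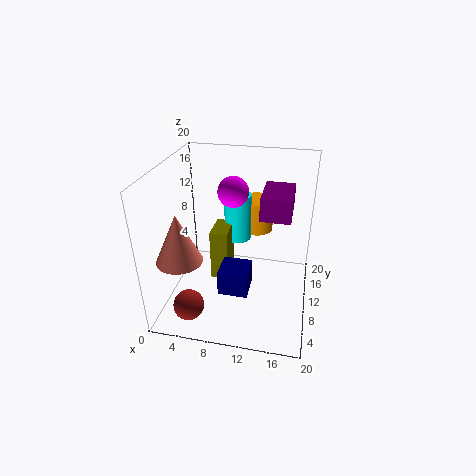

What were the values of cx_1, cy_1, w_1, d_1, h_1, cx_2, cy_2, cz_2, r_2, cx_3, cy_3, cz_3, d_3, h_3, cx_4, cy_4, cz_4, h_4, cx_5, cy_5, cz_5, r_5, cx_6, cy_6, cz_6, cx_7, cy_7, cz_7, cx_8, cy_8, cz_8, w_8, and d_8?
cx_1 = 6, cy_1 = 9.5, w_1 = 2.5, d_1 = 4.5, h_1 = 7.5, cx_2 = 9, cy_2 = 14.5, cz_2 = 7.5, r_2 = 2, cx_3 = 9.5, cy_3 = 1, cz_3 = 7.5, d_3 = 3.5, h_3 = 3, cx_4 = 11.5, cy_4 = 17, cz_4 = 8, h_4 = 5, cx_5 = 3.5, cy_5 = 4.5, cz_5 = 9, r_5 = 3, cx_6 = 5, cy_6 = 2.5, cz_6 = 3.5, cx_7 = 9.5, cy_7 = 9.5, cz_7 = 17, cx_8 = 12.5, cy_8 = 12.5, cz_8 = 11.5, w_8 = 4.5, d_8 = 7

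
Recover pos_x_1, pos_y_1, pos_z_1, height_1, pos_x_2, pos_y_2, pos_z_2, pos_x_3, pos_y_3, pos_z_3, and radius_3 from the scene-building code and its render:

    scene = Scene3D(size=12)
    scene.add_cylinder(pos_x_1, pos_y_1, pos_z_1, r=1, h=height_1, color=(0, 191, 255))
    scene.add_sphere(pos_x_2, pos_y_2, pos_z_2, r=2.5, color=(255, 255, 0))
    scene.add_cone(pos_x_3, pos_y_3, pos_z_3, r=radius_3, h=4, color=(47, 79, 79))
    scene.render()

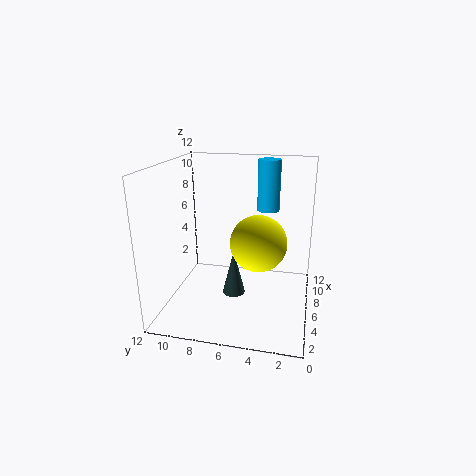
pos_x_1 = 9.5
pos_y_1 = 4
pos_z_1 = 7.5
height_1 = 4.5
pos_x_2 = 7.5
pos_y_2 = 4.5
pos_z_2 = 5
pos_x_3 = 6.5
pos_y_3 = 6.5
pos_z_3 = 0.5
radius_3 = 1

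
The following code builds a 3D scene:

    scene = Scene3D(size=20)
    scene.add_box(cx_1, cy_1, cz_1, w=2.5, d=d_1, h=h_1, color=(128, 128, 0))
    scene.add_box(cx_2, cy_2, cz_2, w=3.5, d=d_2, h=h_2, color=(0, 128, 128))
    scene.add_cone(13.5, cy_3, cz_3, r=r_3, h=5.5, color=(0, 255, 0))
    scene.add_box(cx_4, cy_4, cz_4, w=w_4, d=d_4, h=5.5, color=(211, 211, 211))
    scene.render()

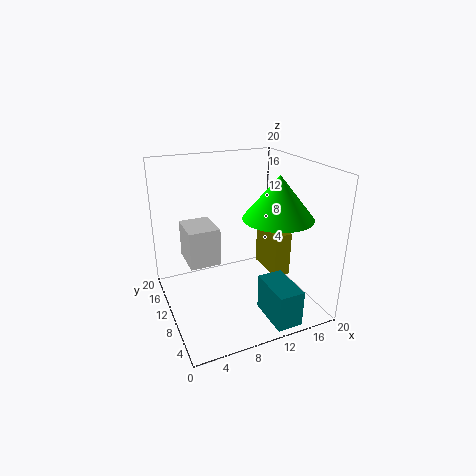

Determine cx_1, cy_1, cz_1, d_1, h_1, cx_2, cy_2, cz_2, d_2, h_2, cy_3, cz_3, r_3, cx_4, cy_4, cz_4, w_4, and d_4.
cx_1 = 15
cy_1 = 8
cz_1 = 3.5
d_1 = 6
h_1 = 6.5
cx_2 = 11.5
cy_2 = 0.5
cz_2 = 0.5
d_2 = 6
h_2 = 5
cy_3 = 5.5
cz_3 = 14
r_3 = 4.5
cx_4 = 3.5
cy_4 = 11.5
cz_4 = 5.5
w_4 = 4.5
d_4 = 5.5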